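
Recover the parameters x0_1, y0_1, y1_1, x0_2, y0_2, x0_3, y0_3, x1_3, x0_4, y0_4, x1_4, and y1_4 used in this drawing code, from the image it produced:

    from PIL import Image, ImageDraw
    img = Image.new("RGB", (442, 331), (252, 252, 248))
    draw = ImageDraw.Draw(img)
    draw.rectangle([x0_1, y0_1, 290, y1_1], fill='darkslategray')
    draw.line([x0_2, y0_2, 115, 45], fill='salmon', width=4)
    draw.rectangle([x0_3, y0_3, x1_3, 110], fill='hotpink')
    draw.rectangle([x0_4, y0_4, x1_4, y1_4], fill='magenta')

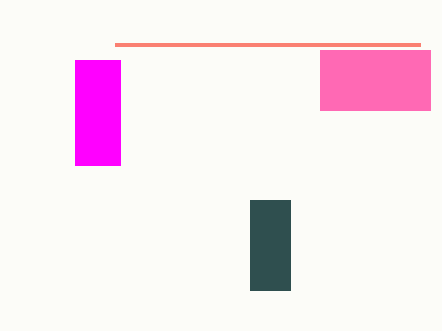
x0_1 = 250
y0_1 = 200
y1_1 = 290
x0_2 = 420
y0_2 = 45
x0_3 = 320
y0_3 = 50
x1_3 = 430
x0_4 = 75
y0_4 = 60
x1_4 = 120
y1_4 = 165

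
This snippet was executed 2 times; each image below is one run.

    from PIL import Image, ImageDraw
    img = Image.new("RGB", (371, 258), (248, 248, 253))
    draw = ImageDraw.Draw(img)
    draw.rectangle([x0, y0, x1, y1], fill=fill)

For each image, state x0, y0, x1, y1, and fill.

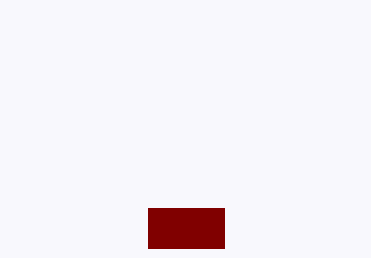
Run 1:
x0 = 148
y0 = 208
x1 = 224
y1 = 248
fill = 'maroon'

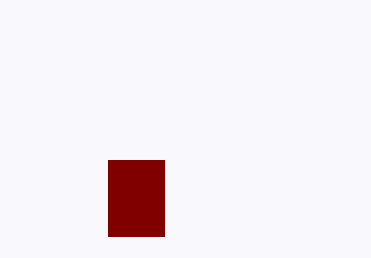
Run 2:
x0 = 108, y0 = 160, x1 = 164, y1 = 236, fill = 'maroon'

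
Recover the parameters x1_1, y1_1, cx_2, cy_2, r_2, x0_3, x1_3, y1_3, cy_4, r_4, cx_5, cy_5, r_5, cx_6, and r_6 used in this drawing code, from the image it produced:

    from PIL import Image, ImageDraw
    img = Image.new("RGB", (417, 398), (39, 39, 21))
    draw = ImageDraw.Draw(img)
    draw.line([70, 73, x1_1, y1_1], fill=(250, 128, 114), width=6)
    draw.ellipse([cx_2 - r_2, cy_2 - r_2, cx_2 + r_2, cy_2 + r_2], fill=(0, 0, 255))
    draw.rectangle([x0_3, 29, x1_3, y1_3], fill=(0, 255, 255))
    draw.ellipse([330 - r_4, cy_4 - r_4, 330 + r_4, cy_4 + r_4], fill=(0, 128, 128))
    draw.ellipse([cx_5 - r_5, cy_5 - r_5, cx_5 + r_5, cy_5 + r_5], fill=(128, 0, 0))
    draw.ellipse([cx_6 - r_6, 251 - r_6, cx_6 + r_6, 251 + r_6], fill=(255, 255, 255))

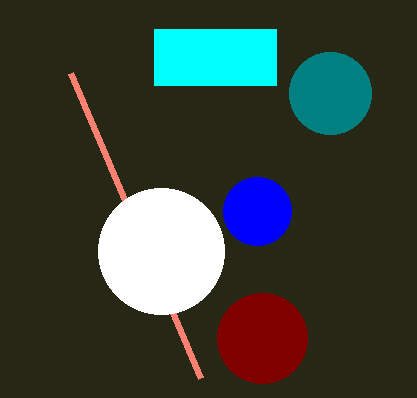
x1_1 = 200
y1_1 = 378
cx_2 = 257
cy_2 = 211
r_2 = 34
x0_3 = 154
x1_3 = 276
y1_3 = 85
cy_4 = 93
r_4 = 41
cx_5 = 262
cy_5 = 338
r_5 = 45
cx_6 = 161
r_6 = 63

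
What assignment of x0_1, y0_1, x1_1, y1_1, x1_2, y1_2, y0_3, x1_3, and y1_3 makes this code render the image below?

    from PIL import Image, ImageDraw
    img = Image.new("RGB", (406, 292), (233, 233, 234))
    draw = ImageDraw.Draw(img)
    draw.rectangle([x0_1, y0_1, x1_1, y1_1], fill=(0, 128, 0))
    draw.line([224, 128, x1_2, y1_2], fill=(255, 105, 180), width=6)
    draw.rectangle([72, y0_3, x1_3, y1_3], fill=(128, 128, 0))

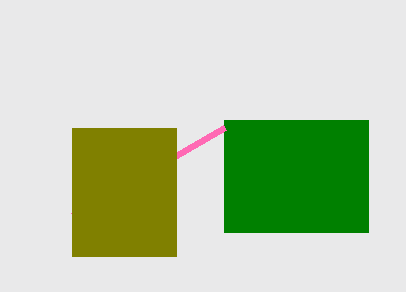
x0_1 = 224, y0_1 = 120, x1_1 = 368, y1_1 = 232, x1_2 = 72, y1_2 = 216, y0_3 = 128, x1_3 = 176, y1_3 = 256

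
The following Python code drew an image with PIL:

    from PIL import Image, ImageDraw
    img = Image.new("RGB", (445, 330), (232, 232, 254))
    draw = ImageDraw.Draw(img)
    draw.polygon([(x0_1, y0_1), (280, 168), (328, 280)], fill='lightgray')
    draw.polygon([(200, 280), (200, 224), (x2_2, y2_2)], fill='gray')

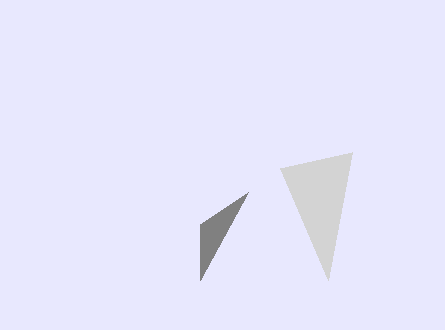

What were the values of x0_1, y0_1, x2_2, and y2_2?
x0_1 = 352, y0_1 = 152, x2_2 = 248, y2_2 = 192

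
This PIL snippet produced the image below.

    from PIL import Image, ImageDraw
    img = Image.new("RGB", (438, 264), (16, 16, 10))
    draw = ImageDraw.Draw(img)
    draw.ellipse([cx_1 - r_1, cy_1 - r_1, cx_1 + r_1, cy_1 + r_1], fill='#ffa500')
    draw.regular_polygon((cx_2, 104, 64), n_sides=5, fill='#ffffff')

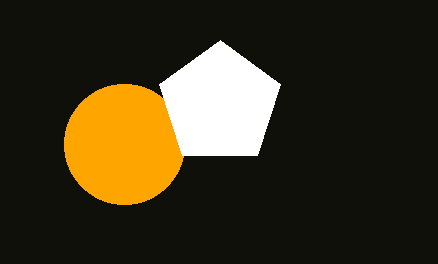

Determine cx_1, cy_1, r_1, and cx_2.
cx_1 = 124; cy_1 = 144; r_1 = 60; cx_2 = 220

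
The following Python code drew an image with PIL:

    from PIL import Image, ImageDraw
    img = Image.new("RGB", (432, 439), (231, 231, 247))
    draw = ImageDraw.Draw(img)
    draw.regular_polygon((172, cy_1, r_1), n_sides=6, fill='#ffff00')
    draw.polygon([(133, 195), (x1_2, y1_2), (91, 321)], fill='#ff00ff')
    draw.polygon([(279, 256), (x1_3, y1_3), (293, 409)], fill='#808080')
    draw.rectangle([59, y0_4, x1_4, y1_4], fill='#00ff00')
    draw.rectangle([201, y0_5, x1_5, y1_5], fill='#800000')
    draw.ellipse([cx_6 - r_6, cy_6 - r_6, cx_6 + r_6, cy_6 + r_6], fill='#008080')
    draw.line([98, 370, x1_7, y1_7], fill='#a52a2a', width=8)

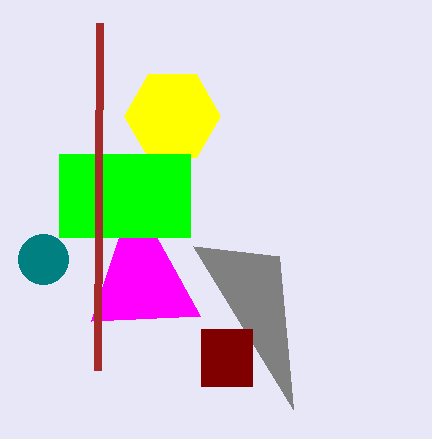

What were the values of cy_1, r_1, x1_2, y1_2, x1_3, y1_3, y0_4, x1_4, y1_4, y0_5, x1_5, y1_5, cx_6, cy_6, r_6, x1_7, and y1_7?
cy_1 = 116, r_1 = 48, x1_2 = 200, y1_2 = 316, x1_3 = 193, y1_3 = 246, y0_4 = 154, x1_4 = 190, y1_4 = 237, y0_5 = 329, x1_5 = 252, y1_5 = 386, cx_6 = 43, cy_6 = 259, r_6 = 25, x1_7 = 100, y1_7 = 23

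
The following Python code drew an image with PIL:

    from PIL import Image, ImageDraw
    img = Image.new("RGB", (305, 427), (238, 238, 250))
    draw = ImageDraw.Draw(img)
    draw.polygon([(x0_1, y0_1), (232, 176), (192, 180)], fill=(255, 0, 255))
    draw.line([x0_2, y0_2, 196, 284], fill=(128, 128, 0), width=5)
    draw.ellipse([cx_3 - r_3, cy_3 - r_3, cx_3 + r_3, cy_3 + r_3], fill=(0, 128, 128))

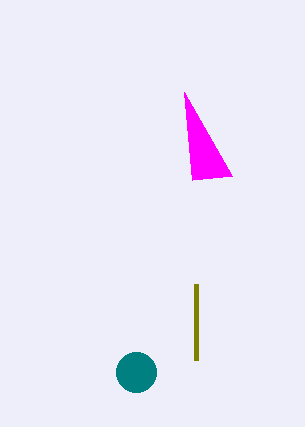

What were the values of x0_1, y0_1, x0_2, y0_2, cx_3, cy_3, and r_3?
x0_1 = 184, y0_1 = 92, x0_2 = 196, y0_2 = 360, cx_3 = 136, cy_3 = 372, r_3 = 20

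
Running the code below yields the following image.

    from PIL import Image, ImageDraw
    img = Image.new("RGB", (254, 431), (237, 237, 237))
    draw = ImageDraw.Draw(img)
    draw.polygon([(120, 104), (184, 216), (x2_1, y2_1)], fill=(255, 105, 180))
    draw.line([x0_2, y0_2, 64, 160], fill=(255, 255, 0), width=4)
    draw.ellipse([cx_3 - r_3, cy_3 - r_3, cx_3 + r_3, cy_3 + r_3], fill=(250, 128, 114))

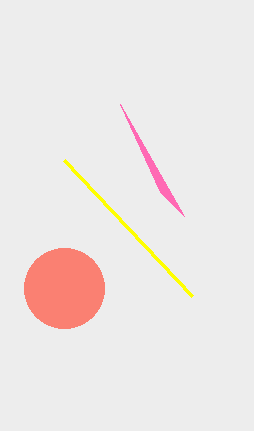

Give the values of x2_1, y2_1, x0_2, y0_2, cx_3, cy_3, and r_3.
x2_1 = 160; y2_1 = 192; x0_2 = 192; y0_2 = 296; cx_3 = 64; cy_3 = 288; r_3 = 40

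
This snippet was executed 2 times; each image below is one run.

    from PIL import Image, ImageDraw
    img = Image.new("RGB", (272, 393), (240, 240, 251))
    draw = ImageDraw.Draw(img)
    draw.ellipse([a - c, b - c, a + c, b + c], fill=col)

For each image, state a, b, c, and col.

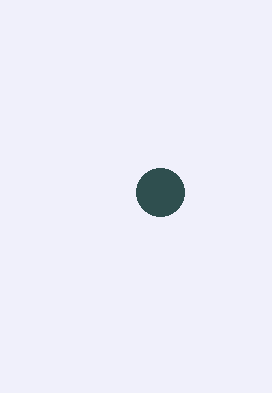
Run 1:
a = 160; b = 192; c = 24; col = 'darkslategray'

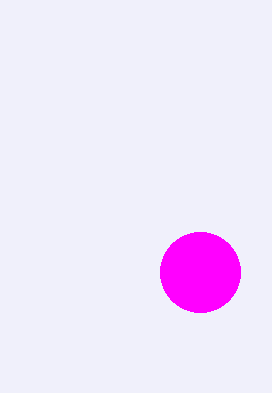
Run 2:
a = 200, b = 272, c = 40, col = 'magenta'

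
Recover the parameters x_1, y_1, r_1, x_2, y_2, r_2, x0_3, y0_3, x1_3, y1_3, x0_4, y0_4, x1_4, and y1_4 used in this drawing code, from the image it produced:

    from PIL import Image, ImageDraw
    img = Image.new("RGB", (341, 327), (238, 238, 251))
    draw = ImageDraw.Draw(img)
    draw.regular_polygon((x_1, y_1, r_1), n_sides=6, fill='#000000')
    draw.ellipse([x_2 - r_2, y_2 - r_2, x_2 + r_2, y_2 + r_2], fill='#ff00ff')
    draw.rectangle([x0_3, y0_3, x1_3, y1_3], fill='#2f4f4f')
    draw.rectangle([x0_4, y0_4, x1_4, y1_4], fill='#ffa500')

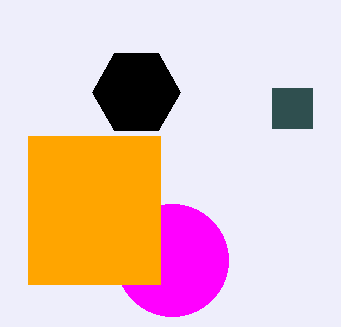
x_1 = 136, y_1 = 92, r_1 = 44, x_2 = 172, y_2 = 260, r_2 = 56, x0_3 = 272, y0_3 = 88, x1_3 = 312, y1_3 = 128, x0_4 = 28, y0_4 = 136, x1_4 = 160, y1_4 = 284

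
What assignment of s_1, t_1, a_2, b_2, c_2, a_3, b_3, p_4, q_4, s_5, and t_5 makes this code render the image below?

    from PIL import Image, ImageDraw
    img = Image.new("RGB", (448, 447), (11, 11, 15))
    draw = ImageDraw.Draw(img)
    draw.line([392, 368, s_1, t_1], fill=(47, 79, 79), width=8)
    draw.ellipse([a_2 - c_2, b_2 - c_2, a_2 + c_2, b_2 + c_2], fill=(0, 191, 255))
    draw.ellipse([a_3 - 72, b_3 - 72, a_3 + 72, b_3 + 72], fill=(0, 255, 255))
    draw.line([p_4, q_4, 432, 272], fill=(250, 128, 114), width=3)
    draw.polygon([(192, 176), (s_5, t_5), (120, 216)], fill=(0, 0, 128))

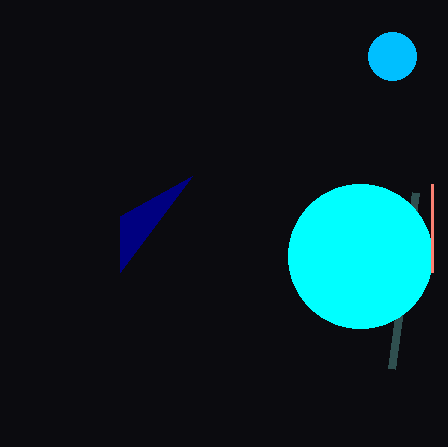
s_1 = 416
t_1 = 192
a_2 = 392
b_2 = 56
c_2 = 24
a_3 = 360
b_3 = 256
p_4 = 432
q_4 = 184
s_5 = 120
t_5 = 272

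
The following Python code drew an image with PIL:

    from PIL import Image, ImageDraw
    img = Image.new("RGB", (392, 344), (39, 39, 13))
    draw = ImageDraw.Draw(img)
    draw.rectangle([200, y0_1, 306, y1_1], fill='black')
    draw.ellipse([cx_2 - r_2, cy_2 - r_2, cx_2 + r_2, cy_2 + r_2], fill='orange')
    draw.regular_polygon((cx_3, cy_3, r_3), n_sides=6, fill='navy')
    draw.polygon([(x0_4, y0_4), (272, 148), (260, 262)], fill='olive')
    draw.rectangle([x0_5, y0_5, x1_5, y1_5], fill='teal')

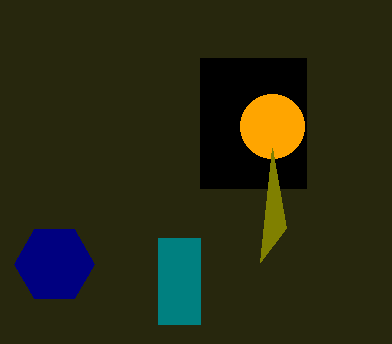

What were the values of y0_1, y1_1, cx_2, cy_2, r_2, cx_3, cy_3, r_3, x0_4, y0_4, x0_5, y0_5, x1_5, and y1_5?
y0_1 = 58, y1_1 = 188, cx_2 = 272, cy_2 = 126, r_2 = 32, cx_3 = 54, cy_3 = 264, r_3 = 40, x0_4 = 286, y0_4 = 228, x0_5 = 158, y0_5 = 238, x1_5 = 200, y1_5 = 324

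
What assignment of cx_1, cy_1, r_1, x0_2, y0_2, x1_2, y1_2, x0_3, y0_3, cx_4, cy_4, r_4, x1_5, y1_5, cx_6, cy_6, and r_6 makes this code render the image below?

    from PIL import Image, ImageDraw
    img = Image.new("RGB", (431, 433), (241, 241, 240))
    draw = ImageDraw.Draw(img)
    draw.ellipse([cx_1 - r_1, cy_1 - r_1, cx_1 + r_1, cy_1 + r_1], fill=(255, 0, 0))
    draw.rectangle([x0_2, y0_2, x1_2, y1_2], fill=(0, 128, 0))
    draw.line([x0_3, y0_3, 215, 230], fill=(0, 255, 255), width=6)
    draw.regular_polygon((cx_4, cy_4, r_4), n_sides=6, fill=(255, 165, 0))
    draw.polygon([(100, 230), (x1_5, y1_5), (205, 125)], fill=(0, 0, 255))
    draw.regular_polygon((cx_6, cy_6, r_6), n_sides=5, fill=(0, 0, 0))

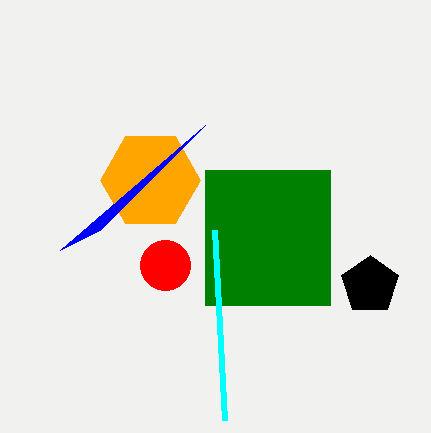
cx_1 = 165; cy_1 = 265; r_1 = 25; x0_2 = 205; y0_2 = 170; x1_2 = 330; y1_2 = 305; x0_3 = 225; y0_3 = 420; cx_4 = 150; cy_4 = 180; r_4 = 50; x1_5 = 60; y1_5 = 250; cx_6 = 370; cy_6 = 285; r_6 = 30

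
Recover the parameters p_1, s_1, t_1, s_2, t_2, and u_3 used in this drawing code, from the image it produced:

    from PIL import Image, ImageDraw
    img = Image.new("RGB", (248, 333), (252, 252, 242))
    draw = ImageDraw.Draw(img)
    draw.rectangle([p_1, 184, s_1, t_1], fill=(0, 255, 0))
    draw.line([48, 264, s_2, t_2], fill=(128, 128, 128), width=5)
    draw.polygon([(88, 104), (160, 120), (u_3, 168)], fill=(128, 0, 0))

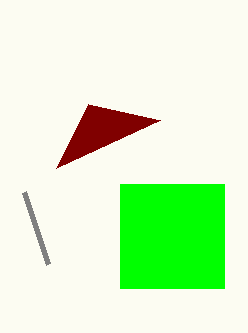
p_1 = 120
s_1 = 224
t_1 = 288
s_2 = 24
t_2 = 192
u_3 = 56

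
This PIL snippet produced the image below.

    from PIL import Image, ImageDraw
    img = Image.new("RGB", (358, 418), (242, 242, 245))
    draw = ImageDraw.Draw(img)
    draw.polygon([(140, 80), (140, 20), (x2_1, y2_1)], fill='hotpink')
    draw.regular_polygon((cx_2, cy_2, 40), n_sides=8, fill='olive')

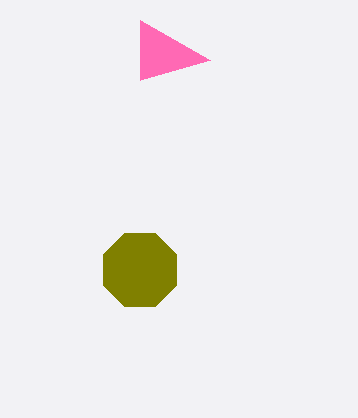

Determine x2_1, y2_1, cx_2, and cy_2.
x2_1 = 210; y2_1 = 60; cx_2 = 140; cy_2 = 270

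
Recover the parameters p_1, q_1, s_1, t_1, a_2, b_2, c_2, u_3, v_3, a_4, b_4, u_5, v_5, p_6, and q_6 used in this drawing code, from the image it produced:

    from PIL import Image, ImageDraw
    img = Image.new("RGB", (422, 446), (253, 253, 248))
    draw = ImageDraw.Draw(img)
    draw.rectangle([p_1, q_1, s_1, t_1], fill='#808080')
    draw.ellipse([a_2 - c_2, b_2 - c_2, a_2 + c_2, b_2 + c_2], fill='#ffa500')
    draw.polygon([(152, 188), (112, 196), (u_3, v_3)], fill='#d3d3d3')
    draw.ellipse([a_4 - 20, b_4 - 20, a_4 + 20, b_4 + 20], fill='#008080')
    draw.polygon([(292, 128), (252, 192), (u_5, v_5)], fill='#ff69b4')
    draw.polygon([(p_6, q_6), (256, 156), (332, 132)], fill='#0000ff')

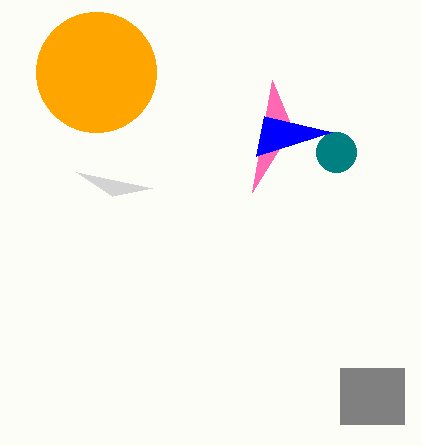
p_1 = 340, q_1 = 368, s_1 = 404, t_1 = 424, a_2 = 96, b_2 = 72, c_2 = 60, u_3 = 76, v_3 = 172, a_4 = 336, b_4 = 152, u_5 = 272, v_5 = 80, p_6 = 264, q_6 = 116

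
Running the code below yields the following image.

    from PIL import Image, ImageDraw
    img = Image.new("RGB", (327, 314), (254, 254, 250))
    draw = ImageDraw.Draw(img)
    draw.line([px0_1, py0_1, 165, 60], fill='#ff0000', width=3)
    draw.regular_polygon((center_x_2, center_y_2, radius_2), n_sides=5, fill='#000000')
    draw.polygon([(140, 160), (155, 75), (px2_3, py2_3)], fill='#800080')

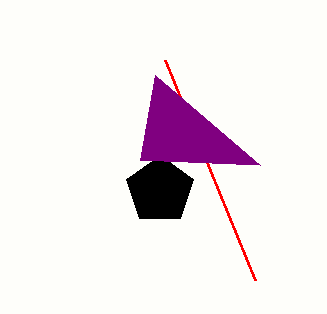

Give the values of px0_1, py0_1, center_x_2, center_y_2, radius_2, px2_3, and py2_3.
px0_1 = 255; py0_1 = 280; center_x_2 = 160; center_y_2 = 190; radius_2 = 35; px2_3 = 260; py2_3 = 165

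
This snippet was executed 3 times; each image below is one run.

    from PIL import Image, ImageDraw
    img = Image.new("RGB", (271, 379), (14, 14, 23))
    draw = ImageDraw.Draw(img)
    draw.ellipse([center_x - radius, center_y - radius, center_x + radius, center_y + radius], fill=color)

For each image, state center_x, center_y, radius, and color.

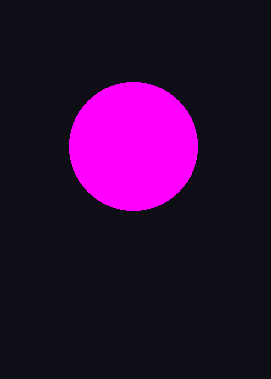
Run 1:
center_x = 133
center_y = 146
radius = 64
color = 'magenta'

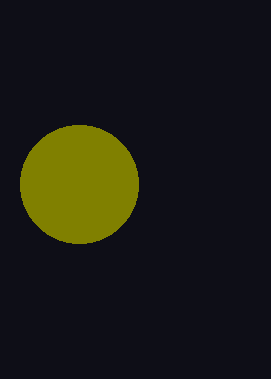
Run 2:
center_x = 79, center_y = 184, radius = 59, color = 'olive'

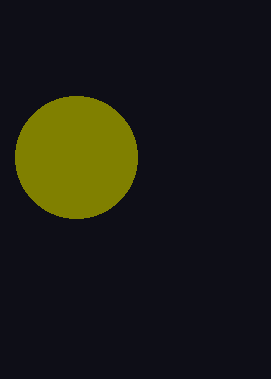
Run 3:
center_x = 76, center_y = 157, radius = 61, color = 'olive'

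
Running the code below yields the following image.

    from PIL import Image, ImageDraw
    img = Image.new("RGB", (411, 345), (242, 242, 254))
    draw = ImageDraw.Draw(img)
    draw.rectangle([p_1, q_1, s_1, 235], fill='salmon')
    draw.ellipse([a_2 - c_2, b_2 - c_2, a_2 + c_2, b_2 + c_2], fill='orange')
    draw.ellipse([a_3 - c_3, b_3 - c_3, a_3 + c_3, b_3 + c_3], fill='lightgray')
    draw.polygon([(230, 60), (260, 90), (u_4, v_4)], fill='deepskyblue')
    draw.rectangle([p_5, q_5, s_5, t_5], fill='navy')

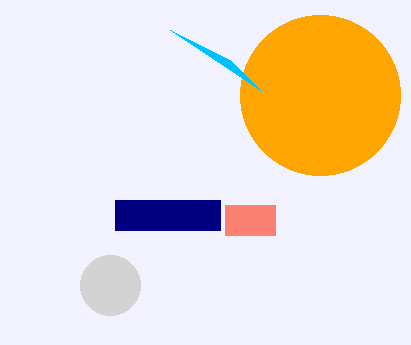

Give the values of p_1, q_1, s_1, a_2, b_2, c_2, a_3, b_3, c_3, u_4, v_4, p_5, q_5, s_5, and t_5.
p_1 = 225; q_1 = 205; s_1 = 275; a_2 = 320; b_2 = 95; c_2 = 80; a_3 = 110; b_3 = 285; c_3 = 30; u_4 = 170; v_4 = 30; p_5 = 115; q_5 = 200; s_5 = 220; t_5 = 230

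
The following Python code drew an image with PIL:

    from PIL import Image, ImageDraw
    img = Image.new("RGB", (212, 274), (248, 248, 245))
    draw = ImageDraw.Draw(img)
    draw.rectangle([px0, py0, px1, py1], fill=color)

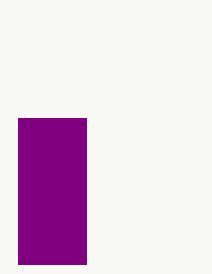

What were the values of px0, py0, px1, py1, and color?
px0 = 18; py0 = 118; px1 = 86; py1 = 264; color = 'purple'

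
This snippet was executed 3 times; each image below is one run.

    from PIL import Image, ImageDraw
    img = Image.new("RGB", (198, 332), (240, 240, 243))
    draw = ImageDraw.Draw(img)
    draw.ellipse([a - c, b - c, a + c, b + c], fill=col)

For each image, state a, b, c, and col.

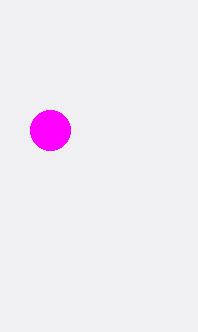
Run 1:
a = 50; b = 130; c = 20; col = 'magenta'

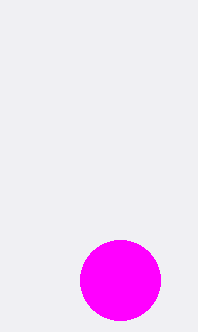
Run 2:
a = 120
b = 280
c = 40
col = 'magenta'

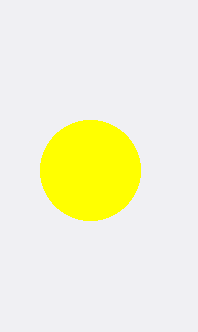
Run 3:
a = 90, b = 170, c = 50, col = 'yellow'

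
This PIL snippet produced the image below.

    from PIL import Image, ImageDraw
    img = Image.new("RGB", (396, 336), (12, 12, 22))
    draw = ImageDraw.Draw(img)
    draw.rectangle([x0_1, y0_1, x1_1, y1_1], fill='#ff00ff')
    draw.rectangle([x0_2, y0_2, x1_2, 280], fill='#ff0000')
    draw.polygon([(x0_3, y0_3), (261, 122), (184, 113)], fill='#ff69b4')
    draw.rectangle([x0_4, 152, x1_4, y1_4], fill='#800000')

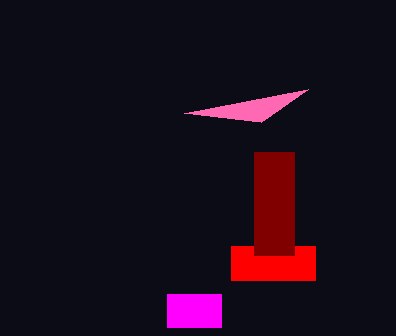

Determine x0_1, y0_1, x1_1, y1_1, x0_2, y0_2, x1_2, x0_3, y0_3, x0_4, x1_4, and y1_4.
x0_1 = 167
y0_1 = 294
x1_1 = 221
y1_1 = 327
x0_2 = 231
y0_2 = 246
x1_2 = 315
x0_3 = 308
y0_3 = 89
x0_4 = 254
x1_4 = 294
y1_4 = 255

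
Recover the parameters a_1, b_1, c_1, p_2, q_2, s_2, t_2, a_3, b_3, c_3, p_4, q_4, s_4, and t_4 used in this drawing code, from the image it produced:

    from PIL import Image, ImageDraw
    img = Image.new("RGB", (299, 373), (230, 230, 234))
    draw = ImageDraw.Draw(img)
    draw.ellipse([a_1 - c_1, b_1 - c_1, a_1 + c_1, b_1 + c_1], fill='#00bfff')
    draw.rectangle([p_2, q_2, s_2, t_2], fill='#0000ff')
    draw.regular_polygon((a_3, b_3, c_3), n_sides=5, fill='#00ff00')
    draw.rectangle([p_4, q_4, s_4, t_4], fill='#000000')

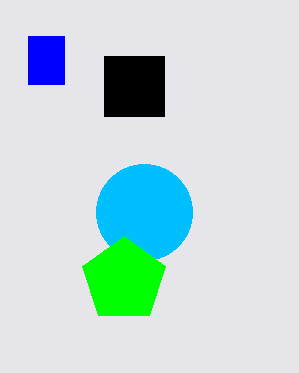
a_1 = 144, b_1 = 212, c_1 = 48, p_2 = 28, q_2 = 36, s_2 = 64, t_2 = 84, a_3 = 124, b_3 = 280, c_3 = 44, p_4 = 104, q_4 = 56, s_4 = 164, t_4 = 116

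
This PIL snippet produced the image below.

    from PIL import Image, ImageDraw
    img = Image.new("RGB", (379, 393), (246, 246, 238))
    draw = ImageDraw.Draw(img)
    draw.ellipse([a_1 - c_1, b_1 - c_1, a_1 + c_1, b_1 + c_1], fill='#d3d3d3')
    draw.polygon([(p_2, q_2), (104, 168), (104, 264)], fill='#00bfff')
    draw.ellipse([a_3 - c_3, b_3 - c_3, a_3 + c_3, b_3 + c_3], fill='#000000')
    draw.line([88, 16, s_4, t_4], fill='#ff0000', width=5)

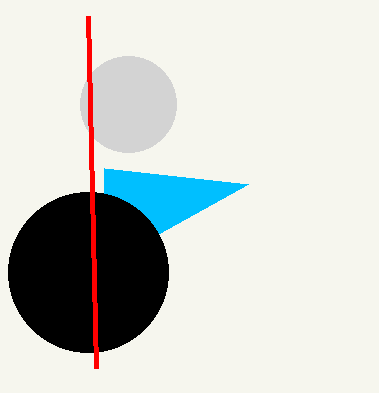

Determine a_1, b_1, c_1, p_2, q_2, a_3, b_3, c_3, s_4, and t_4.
a_1 = 128
b_1 = 104
c_1 = 48
p_2 = 248
q_2 = 184
a_3 = 88
b_3 = 272
c_3 = 80
s_4 = 96
t_4 = 368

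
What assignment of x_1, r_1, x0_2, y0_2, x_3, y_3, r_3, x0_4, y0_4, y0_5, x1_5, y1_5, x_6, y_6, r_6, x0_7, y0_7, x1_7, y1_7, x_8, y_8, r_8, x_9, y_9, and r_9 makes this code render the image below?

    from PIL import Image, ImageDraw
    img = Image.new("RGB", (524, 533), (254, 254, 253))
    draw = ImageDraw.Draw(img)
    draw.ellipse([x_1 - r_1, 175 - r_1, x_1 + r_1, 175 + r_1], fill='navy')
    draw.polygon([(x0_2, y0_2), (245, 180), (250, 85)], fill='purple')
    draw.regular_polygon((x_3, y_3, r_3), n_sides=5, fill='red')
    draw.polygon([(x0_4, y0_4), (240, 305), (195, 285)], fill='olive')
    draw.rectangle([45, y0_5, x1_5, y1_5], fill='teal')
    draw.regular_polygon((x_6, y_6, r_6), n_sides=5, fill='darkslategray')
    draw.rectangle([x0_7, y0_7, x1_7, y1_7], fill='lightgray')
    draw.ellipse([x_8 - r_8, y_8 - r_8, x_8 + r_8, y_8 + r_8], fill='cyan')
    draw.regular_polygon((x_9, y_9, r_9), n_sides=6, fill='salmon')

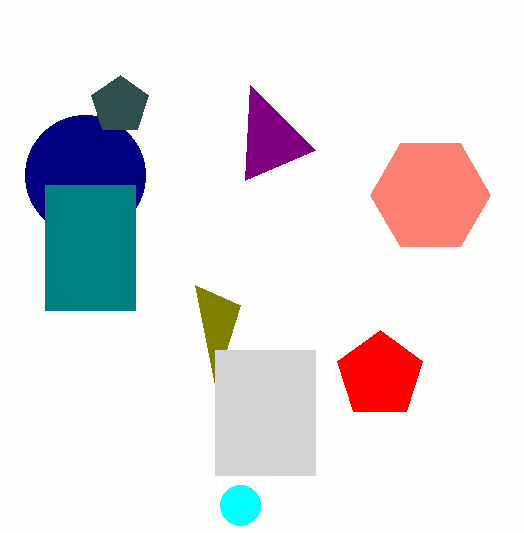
x_1 = 85; r_1 = 60; x0_2 = 315; y0_2 = 150; x_3 = 380; y_3 = 375; r_3 = 45; x0_4 = 215; y0_4 = 385; y0_5 = 185; x1_5 = 135; y1_5 = 310; x_6 = 120; y_6 = 105; r_6 = 30; x0_7 = 215; y0_7 = 350; x1_7 = 315; y1_7 = 475; x_8 = 240; y_8 = 505; r_8 = 20; x_9 = 430; y_9 = 195; r_9 = 60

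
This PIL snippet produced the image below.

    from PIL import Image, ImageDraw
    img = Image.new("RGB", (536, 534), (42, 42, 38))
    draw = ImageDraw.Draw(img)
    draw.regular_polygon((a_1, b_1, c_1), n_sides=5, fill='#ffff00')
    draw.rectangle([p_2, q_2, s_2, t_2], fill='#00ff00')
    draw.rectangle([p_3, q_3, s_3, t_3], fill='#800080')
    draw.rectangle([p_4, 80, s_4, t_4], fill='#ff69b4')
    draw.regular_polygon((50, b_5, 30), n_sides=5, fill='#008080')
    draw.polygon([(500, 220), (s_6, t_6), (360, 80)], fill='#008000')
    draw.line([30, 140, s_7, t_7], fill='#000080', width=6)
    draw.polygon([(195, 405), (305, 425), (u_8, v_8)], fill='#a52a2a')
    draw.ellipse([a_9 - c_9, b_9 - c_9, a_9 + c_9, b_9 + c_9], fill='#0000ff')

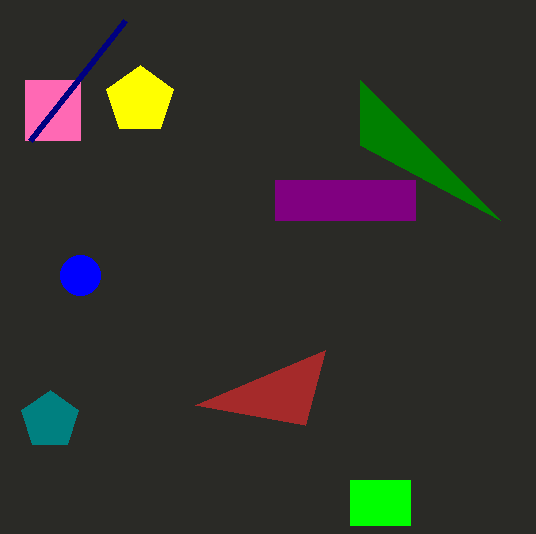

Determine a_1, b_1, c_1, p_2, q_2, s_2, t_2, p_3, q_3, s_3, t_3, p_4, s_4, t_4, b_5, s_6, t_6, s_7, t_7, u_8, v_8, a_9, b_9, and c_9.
a_1 = 140, b_1 = 100, c_1 = 35, p_2 = 350, q_2 = 480, s_2 = 410, t_2 = 525, p_3 = 275, q_3 = 180, s_3 = 415, t_3 = 220, p_4 = 25, s_4 = 80, t_4 = 140, b_5 = 420, s_6 = 360, t_6 = 145, s_7 = 125, t_7 = 20, u_8 = 325, v_8 = 350, a_9 = 80, b_9 = 275, c_9 = 20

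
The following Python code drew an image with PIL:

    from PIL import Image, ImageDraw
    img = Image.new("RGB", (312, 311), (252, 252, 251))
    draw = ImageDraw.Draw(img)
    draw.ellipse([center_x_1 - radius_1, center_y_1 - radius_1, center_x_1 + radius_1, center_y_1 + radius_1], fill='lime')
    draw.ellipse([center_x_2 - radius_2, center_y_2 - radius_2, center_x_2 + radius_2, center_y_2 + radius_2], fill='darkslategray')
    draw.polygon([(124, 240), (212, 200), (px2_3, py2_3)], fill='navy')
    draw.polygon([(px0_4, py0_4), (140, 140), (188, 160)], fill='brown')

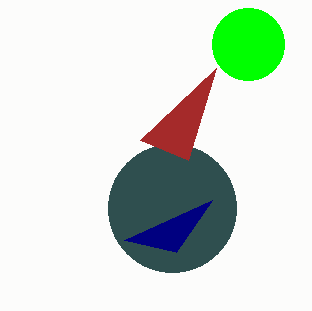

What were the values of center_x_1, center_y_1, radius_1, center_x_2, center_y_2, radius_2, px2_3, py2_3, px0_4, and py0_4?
center_x_1 = 248
center_y_1 = 44
radius_1 = 36
center_x_2 = 172
center_y_2 = 208
radius_2 = 64
px2_3 = 176
py2_3 = 252
px0_4 = 216
py0_4 = 68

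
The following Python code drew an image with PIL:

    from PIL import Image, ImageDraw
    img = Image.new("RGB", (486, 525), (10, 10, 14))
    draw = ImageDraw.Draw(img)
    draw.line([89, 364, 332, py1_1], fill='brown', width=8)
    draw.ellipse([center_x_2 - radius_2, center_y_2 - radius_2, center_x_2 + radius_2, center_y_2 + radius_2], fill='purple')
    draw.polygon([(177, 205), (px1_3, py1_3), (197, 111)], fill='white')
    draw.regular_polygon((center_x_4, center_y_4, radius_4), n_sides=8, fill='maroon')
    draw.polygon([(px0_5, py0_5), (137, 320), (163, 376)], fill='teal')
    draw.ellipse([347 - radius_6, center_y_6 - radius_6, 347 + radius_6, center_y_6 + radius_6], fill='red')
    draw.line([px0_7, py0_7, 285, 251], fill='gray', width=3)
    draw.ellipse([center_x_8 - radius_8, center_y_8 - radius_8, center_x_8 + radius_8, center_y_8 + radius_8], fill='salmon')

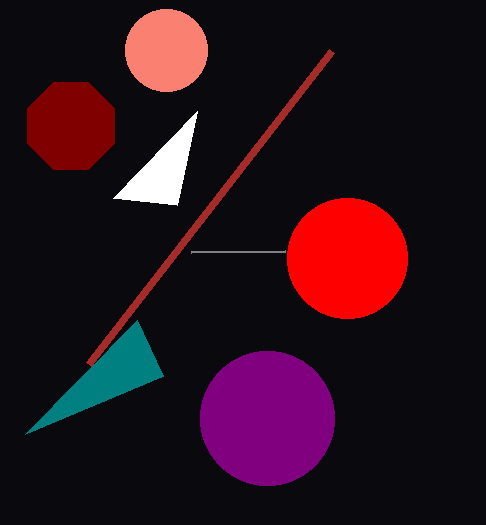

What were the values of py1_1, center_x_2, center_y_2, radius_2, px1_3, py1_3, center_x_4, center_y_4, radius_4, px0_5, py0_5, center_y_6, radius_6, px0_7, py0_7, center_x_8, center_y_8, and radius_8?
py1_1 = 51; center_x_2 = 267; center_y_2 = 418; radius_2 = 67; px1_3 = 113; py1_3 = 198; center_x_4 = 71; center_y_4 = 126; radius_4 = 47; px0_5 = 25; py0_5 = 434; center_y_6 = 258; radius_6 = 60; px0_7 = 191; py0_7 = 252; center_x_8 = 166; center_y_8 = 50; radius_8 = 41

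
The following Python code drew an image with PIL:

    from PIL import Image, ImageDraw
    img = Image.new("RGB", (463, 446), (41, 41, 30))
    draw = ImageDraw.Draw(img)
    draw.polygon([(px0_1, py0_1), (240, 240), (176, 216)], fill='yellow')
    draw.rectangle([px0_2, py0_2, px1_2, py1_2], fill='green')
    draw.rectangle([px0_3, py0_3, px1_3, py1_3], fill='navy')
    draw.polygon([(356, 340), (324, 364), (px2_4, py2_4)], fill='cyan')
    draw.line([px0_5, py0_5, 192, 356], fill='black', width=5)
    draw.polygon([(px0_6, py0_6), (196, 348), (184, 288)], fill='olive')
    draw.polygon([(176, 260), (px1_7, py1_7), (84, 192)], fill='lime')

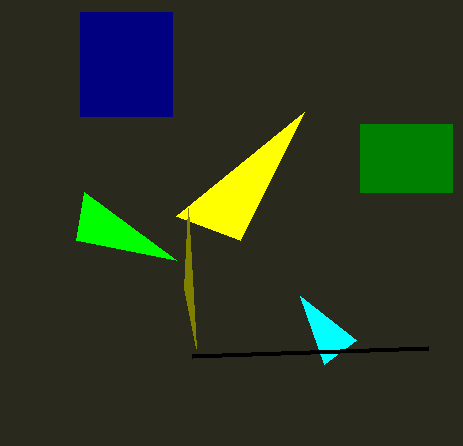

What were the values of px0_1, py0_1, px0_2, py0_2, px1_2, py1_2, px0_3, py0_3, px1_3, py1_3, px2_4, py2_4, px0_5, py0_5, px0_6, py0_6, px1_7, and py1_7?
px0_1 = 304; py0_1 = 112; px0_2 = 360; py0_2 = 124; px1_2 = 452; py1_2 = 192; px0_3 = 80; py0_3 = 12; px1_3 = 172; py1_3 = 116; px2_4 = 300; py2_4 = 296; px0_5 = 428; py0_5 = 348; px0_6 = 188; py0_6 = 208; px1_7 = 76; py1_7 = 240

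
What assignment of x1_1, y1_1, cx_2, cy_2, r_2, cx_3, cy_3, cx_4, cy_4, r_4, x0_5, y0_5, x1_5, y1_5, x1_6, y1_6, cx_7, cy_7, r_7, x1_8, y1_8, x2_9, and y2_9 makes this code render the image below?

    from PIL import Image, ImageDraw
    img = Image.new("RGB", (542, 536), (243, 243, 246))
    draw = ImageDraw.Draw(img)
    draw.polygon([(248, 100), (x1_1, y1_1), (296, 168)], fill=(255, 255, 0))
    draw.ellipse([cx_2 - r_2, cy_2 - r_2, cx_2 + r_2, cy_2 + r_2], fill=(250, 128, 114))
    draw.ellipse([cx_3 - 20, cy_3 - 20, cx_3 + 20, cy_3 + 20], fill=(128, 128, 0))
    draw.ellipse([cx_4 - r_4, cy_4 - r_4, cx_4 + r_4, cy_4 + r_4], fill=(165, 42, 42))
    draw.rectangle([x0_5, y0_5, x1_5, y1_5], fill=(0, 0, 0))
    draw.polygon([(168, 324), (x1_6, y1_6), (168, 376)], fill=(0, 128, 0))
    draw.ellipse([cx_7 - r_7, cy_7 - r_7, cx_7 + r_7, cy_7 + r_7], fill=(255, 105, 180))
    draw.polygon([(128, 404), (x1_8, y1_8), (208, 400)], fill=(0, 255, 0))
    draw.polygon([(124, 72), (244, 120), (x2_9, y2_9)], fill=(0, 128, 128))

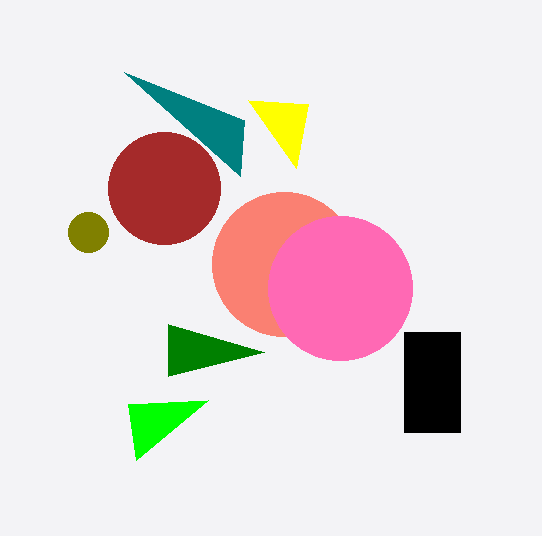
x1_1 = 308; y1_1 = 104; cx_2 = 284; cy_2 = 264; r_2 = 72; cx_3 = 88; cy_3 = 232; cx_4 = 164; cy_4 = 188; r_4 = 56; x0_5 = 404; y0_5 = 332; x1_5 = 460; y1_5 = 432; x1_6 = 264; y1_6 = 352; cx_7 = 340; cy_7 = 288; r_7 = 72; x1_8 = 136; y1_8 = 460; x2_9 = 240; y2_9 = 176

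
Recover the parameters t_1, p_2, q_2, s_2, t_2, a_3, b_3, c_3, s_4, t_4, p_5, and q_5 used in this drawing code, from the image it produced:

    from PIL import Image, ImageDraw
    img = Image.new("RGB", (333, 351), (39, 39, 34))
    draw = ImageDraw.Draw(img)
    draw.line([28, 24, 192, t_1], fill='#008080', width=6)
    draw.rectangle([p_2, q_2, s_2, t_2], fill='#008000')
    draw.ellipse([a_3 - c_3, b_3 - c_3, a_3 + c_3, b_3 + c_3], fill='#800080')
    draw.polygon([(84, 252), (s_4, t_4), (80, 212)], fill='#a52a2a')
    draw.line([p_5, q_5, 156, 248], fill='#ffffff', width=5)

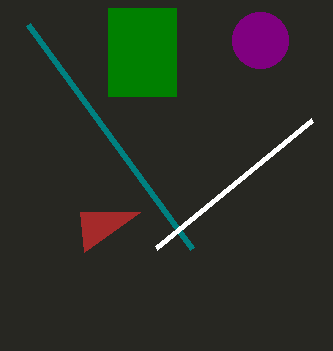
t_1 = 248, p_2 = 108, q_2 = 8, s_2 = 176, t_2 = 96, a_3 = 260, b_3 = 40, c_3 = 28, s_4 = 140, t_4 = 212, p_5 = 312, q_5 = 120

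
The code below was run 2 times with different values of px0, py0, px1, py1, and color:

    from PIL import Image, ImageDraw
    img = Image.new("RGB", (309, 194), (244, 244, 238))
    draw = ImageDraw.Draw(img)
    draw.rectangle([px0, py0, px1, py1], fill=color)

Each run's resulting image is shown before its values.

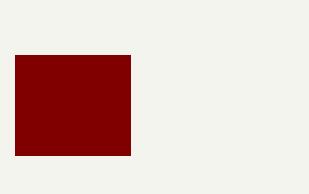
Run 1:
px0 = 15; py0 = 55; px1 = 130; py1 = 155; color = 'maroon'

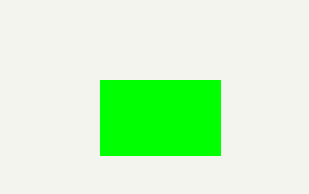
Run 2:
px0 = 100
py0 = 80
px1 = 220
py1 = 155
color = 'lime'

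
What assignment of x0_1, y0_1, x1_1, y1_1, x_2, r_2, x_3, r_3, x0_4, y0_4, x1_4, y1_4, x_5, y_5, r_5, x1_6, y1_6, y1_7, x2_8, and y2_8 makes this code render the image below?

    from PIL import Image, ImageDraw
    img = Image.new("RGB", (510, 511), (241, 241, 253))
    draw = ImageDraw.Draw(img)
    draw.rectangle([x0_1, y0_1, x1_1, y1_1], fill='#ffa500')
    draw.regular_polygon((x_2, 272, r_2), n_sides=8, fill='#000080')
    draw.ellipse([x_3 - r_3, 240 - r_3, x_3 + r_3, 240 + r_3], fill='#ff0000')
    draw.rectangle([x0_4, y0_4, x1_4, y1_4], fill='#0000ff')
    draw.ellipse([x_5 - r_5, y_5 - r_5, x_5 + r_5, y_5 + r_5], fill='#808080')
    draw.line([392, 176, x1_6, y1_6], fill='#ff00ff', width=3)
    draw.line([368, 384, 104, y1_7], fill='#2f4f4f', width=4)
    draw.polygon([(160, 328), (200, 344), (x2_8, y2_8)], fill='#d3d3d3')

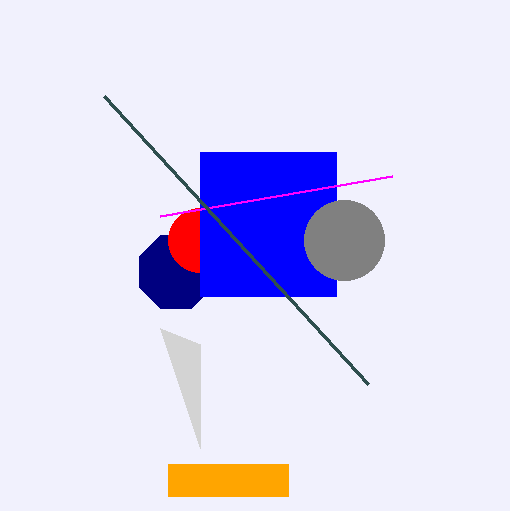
x0_1 = 168, y0_1 = 464, x1_1 = 288, y1_1 = 496, x_2 = 176, r_2 = 40, x_3 = 200, r_3 = 32, x0_4 = 200, y0_4 = 152, x1_4 = 336, y1_4 = 296, x_5 = 344, y_5 = 240, r_5 = 40, x1_6 = 160, y1_6 = 216, y1_7 = 96, x2_8 = 200, y2_8 = 448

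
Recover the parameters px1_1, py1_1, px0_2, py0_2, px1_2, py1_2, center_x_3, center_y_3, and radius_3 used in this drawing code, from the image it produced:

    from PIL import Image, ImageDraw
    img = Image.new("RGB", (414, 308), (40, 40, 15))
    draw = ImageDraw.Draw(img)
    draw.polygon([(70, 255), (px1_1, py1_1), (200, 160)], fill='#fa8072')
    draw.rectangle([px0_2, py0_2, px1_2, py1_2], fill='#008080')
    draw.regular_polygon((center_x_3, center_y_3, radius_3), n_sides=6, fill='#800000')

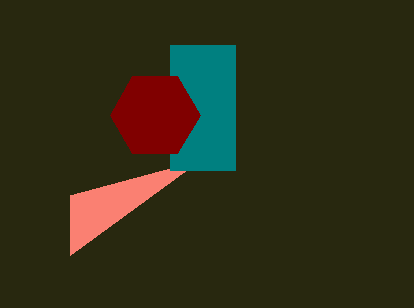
px1_1 = 70, py1_1 = 195, px0_2 = 170, py0_2 = 45, px1_2 = 235, py1_2 = 170, center_x_3 = 155, center_y_3 = 115, radius_3 = 45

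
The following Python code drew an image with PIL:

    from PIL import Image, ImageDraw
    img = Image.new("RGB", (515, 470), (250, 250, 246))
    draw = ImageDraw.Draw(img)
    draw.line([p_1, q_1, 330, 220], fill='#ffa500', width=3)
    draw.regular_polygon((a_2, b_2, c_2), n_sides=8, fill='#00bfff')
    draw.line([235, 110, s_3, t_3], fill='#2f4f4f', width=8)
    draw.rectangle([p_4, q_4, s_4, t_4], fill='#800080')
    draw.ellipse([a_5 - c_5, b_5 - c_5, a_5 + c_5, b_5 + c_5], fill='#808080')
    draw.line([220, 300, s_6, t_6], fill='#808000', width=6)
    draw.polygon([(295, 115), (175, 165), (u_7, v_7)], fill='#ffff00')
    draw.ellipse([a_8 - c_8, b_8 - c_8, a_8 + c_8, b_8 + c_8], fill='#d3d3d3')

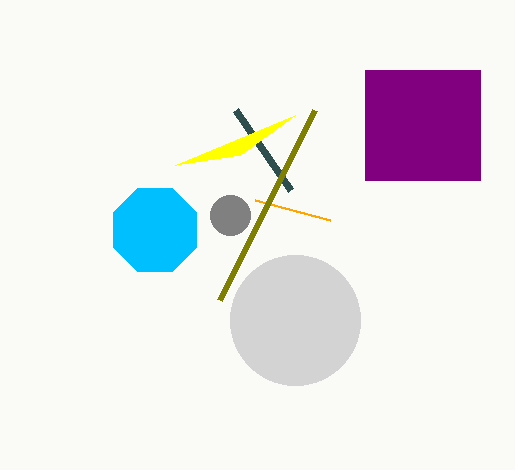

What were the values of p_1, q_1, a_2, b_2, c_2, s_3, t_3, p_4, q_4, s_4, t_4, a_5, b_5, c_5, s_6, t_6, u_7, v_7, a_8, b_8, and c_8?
p_1 = 255; q_1 = 200; a_2 = 155; b_2 = 230; c_2 = 45; s_3 = 290; t_3 = 190; p_4 = 365; q_4 = 70; s_4 = 480; t_4 = 180; a_5 = 230; b_5 = 215; c_5 = 20; s_6 = 315; t_6 = 110; u_7 = 240; v_7 = 155; a_8 = 295; b_8 = 320; c_8 = 65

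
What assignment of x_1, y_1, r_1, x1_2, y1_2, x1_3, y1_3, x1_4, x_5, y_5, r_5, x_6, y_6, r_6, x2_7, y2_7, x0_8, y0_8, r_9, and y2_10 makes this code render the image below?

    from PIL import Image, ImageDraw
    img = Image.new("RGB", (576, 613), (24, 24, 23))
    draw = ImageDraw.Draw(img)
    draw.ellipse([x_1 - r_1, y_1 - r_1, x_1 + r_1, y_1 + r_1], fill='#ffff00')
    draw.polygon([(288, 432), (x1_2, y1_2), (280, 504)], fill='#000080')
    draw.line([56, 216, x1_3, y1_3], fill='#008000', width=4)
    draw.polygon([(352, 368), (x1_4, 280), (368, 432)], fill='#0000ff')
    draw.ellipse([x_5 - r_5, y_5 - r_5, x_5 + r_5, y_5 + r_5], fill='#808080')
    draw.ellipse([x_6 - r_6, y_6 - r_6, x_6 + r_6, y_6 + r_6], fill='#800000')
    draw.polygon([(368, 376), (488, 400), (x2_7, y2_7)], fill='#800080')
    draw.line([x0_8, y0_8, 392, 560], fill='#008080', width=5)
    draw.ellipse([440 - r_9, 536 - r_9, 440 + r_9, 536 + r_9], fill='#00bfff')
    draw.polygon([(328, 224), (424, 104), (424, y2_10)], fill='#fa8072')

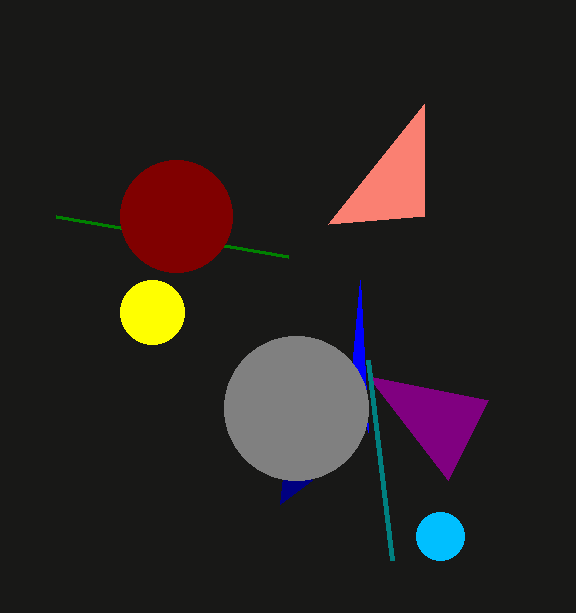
x_1 = 152
y_1 = 312
r_1 = 32
x1_2 = 312
y1_2 = 480
x1_3 = 288
y1_3 = 256
x1_4 = 360
x_5 = 296
y_5 = 408
r_5 = 72
x_6 = 176
y_6 = 216
r_6 = 56
x2_7 = 448
y2_7 = 480
x0_8 = 368
y0_8 = 360
r_9 = 24
y2_10 = 216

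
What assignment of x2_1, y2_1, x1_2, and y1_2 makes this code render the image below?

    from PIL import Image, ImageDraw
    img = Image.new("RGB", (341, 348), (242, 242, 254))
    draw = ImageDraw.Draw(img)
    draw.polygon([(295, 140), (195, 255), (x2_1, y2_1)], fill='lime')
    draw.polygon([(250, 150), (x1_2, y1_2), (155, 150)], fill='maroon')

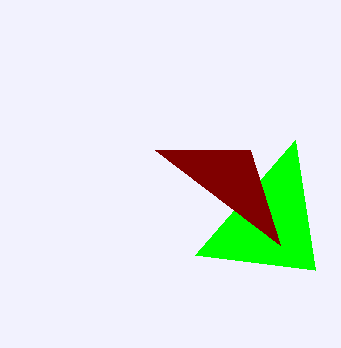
x2_1 = 315, y2_1 = 270, x1_2 = 280, y1_2 = 245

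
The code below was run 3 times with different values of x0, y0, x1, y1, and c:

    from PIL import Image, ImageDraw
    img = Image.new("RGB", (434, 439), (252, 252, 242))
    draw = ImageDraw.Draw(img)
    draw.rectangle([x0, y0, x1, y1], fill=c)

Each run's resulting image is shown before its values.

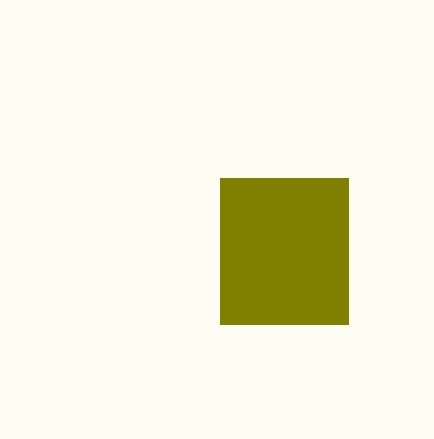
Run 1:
x0 = 220
y0 = 178
x1 = 348
y1 = 324
c = 'olive'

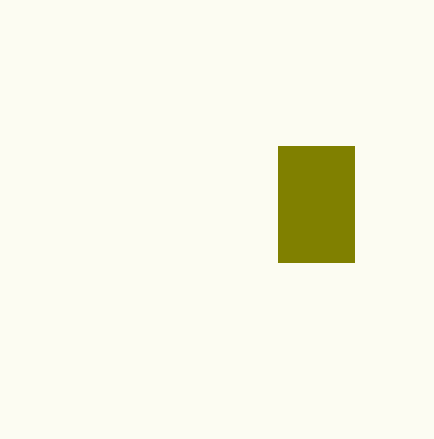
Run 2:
x0 = 278
y0 = 146
x1 = 354
y1 = 262
c = 'olive'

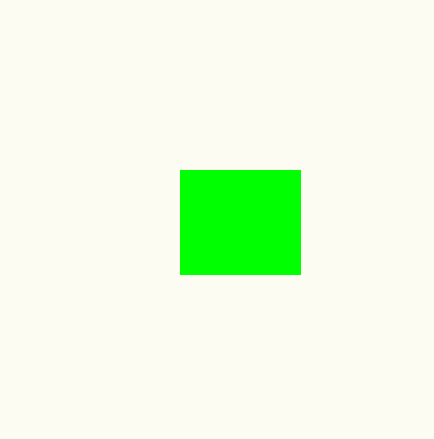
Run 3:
x0 = 180, y0 = 170, x1 = 300, y1 = 274, c = 'lime'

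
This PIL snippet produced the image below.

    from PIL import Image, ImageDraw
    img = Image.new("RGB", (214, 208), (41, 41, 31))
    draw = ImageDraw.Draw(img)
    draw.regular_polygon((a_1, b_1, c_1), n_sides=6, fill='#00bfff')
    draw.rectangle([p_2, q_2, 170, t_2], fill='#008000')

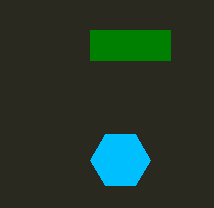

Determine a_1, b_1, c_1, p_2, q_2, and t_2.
a_1 = 120; b_1 = 160; c_1 = 30; p_2 = 90; q_2 = 30; t_2 = 60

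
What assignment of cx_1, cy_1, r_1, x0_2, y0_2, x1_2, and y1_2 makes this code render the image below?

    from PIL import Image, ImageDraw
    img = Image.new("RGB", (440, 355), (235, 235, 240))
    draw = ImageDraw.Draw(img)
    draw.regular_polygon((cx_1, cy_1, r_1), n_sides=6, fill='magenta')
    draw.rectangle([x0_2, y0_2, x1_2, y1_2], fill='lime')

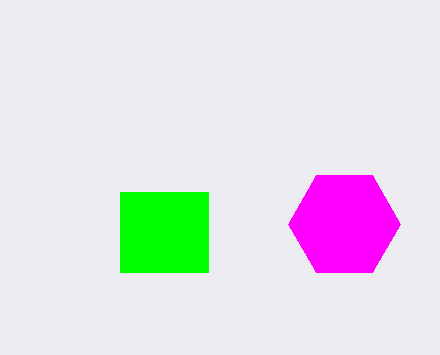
cx_1 = 344; cy_1 = 224; r_1 = 56; x0_2 = 120; y0_2 = 192; x1_2 = 208; y1_2 = 272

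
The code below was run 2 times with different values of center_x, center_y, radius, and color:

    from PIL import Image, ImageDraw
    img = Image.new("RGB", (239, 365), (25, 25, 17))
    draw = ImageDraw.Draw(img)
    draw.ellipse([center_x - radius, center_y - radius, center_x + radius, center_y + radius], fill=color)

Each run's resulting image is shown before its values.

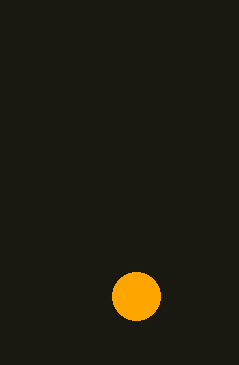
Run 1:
center_x = 136, center_y = 296, radius = 24, color = 'orange'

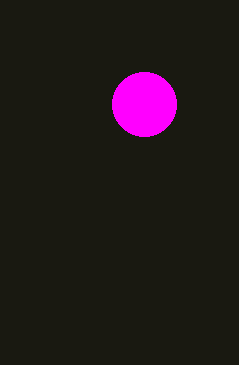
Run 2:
center_x = 144
center_y = 104
radius = 32
color = 'magenta'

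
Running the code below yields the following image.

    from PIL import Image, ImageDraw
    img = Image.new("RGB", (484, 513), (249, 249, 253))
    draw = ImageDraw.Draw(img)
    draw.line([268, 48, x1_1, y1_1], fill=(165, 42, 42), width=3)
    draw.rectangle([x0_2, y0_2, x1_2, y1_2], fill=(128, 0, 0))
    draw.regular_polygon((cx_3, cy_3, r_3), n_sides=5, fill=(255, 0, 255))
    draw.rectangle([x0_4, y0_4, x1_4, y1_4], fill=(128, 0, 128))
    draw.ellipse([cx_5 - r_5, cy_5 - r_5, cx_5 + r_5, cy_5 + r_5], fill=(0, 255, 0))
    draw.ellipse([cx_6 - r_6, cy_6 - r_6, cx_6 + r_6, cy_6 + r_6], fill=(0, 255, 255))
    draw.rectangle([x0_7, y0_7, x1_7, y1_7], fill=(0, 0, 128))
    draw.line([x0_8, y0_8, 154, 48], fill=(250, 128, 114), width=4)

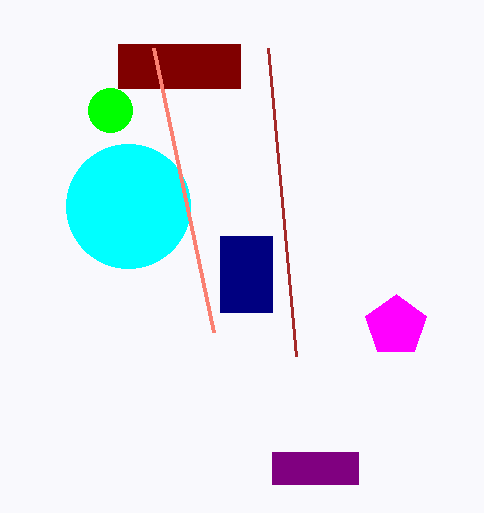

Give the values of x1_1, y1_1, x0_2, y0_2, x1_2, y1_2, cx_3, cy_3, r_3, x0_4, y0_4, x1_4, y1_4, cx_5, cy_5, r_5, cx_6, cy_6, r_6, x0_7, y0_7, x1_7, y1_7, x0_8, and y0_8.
x1_1 = 296; y1_1 = 356; x0_2 = 118; y0_2 = 44; x1_2 = 240; y1_2 = 88; cx_3 = 396; cy_3 = 326; r_3 = 32; x0_4 = 272; y0_4 = 452; x1_4 = 358; y1_4 = 484; cx_5 = 110; cy_5 = 110; r_5 = 22; cx_6 = 128; cy_6 = 206; r_6 = 62; x0_7 = 220; y0_7 = 236; x1_7 = 272; y1_7 = 312; x0_8 = 214; y0_8 = 332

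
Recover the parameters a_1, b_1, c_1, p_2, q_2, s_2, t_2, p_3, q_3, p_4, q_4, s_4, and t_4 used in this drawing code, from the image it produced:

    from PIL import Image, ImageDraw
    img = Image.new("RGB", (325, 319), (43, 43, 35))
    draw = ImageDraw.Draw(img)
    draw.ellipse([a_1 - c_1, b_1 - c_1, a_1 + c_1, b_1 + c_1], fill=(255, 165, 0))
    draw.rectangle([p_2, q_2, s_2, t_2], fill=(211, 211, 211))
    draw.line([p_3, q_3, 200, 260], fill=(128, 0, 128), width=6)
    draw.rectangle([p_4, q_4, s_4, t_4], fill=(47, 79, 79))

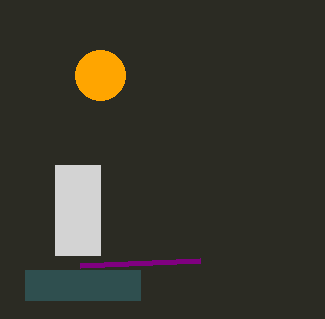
a_1 = 100; b_1 = 75; c_1 = 25; p_2 = 55; q_2 = 165; s_2 = 100; t_2 = 255; p_3 = 80; q_3 = 265; p_4 = 25; q_4 = 270; s_4 = 140; t_4 = 300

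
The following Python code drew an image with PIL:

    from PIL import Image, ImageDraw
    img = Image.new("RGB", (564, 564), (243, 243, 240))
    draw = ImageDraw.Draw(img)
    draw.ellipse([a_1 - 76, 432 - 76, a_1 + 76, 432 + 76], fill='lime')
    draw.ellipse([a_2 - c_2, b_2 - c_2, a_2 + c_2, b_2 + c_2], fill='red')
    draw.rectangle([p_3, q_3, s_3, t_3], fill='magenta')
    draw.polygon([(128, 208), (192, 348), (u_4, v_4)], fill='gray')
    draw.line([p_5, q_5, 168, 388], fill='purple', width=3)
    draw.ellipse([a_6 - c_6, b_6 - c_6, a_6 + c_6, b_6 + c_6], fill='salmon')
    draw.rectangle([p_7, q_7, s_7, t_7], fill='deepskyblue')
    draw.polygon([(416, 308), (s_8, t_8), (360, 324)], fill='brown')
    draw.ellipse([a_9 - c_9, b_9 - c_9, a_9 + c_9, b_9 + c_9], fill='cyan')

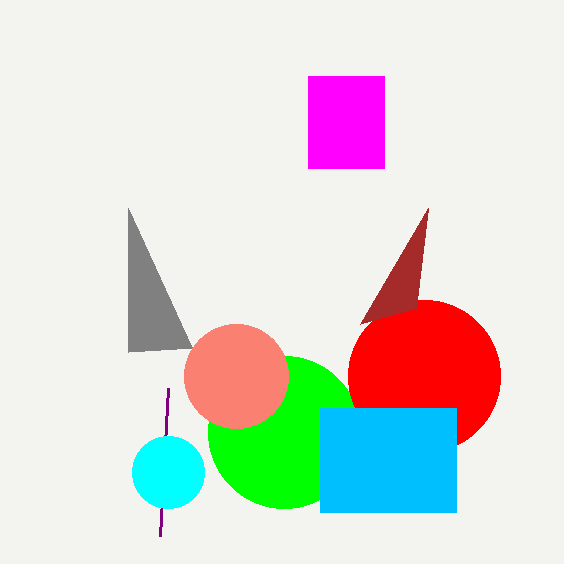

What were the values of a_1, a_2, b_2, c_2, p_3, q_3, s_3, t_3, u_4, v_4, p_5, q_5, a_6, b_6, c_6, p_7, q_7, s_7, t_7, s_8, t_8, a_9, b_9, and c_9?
a_1 = 284; a_2 = 424; b_2 = 376; c_2 = 76; p_3 = 308; q_3 = 76; s_3 = 384; t_3 = 168; u_4 = 128; v_4 = 352; p_5 = 160; q_5 = 536; a_6 = 236; b_6 = 376; c_6 = 52; p_7 = 320; q_7 = 408; s_7 = 456; t_7 = 512; s_8 = 428; t_8 = 208; a_9 = 168; b_9 = 472; c_9 = 36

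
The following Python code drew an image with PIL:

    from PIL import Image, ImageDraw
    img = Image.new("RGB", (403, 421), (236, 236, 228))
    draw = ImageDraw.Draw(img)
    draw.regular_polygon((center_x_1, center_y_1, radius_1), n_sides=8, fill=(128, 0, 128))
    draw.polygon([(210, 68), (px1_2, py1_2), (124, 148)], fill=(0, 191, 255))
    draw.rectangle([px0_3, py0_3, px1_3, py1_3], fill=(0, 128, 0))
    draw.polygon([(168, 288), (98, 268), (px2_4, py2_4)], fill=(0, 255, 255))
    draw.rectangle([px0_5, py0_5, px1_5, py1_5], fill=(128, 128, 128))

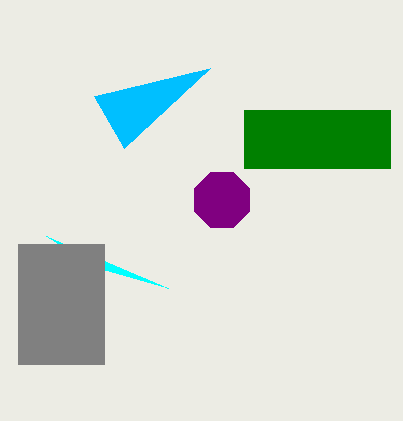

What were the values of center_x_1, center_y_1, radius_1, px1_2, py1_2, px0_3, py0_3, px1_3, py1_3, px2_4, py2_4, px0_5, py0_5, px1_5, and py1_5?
center_x_1 = 222
center_y_1 = 200
radius_1 = 30
px1_2 = 94
py1_2 = 96
px0_3 = 244
py0_3 = 110
px1_3 = 390
py1_3 = 168
px2_4 = 46
py2_4 = 236
px0_5 = 18
py0_5 = 244
px1_5 = 104
py1_5 = 364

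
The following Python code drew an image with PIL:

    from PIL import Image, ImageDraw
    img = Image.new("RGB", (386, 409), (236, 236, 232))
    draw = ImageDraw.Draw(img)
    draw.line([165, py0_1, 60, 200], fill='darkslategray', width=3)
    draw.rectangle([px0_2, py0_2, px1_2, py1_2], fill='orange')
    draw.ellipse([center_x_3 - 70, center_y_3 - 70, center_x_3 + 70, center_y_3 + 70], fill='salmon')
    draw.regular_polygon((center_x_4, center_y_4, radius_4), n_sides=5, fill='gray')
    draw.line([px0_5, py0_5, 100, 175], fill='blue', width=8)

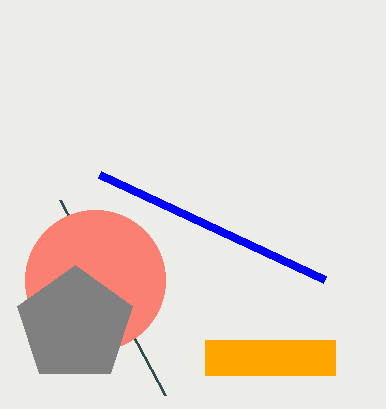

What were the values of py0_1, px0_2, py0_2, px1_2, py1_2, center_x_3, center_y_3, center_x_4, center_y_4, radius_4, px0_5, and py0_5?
py0_1 = 395; px0_2 = 205; py0_2 = 340; px1_2 = 335; py1_2 = 375; center_x_3 = 95; center_y_3 = 280; center_x_4 = 75; center_y_4 = 325; radius_4 = 60; px0_5 = 325; py0_5 = 280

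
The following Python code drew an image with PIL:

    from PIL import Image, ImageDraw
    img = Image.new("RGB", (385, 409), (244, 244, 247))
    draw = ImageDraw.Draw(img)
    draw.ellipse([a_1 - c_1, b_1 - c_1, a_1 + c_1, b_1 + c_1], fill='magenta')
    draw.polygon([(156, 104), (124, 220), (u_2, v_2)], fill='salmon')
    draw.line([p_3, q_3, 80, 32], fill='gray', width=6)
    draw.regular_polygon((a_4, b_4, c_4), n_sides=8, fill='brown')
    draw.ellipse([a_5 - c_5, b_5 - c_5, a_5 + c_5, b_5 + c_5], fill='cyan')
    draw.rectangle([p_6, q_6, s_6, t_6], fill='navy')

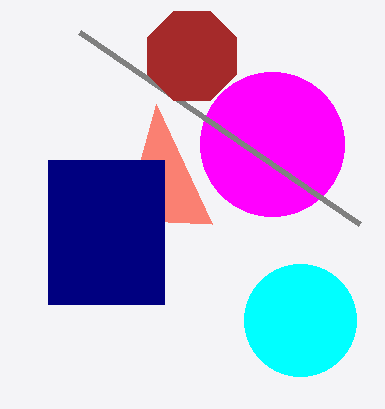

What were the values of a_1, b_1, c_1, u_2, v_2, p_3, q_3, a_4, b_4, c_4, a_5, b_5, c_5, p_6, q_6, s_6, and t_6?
a_1 = 272, b_1 = 144, c_1 = 72, u_2 = 212, v_2 = 224, p_3 = 360, q_3 = 224, a_4 = 192, b_4 = 56, c_4 = 48, a_5 = 300, b_5 = 320, c_5 = 56, p_6 = 48, q_6 = 160, s_6 = 164, t_6 = 304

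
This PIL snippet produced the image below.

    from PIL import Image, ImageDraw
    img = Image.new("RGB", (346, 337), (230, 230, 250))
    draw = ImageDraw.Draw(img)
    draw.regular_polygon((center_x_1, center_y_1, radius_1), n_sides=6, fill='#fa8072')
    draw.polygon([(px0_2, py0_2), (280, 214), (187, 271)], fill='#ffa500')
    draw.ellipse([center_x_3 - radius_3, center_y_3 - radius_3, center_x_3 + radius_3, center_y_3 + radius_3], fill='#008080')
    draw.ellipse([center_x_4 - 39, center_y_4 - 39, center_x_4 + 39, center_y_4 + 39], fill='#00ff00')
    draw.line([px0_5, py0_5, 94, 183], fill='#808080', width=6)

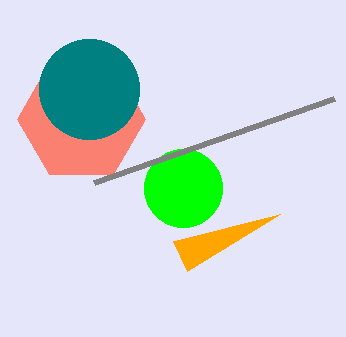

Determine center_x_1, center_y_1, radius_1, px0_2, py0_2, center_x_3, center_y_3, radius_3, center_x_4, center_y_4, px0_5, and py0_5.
center_x_1 = 81, center_y_1 = 119, radius_1 = 64, px0_2 = 173, py0_2 = 241, center_x_3 = 89, center_y_3 = 89, radius_3 = 50, center_x_4 = 183, center_y_4 = 188, px0_5 = 334, py0_5 = 99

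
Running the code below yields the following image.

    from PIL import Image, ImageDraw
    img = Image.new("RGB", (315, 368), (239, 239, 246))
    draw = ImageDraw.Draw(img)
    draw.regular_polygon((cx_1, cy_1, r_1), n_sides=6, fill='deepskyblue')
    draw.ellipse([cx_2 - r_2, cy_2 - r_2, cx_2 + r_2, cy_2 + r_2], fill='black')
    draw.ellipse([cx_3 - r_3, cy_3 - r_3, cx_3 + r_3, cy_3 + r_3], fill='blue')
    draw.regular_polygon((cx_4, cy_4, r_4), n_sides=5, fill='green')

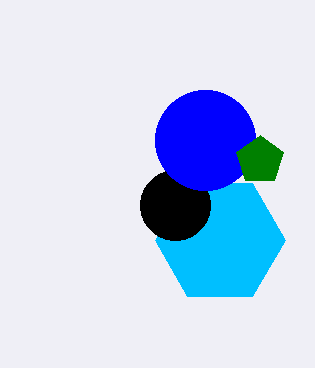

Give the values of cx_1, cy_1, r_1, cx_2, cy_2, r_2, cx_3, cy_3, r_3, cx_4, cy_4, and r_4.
cx_1 = 220; cy_1 = 240; r_1 = 65; cx_2 = 175; cy_2 = 205; r_2 = 35; cx_3 = 205; cy_3 = 140; r_3 = 50; cx_4 = 260; cy_4 = 160; r_4 = 25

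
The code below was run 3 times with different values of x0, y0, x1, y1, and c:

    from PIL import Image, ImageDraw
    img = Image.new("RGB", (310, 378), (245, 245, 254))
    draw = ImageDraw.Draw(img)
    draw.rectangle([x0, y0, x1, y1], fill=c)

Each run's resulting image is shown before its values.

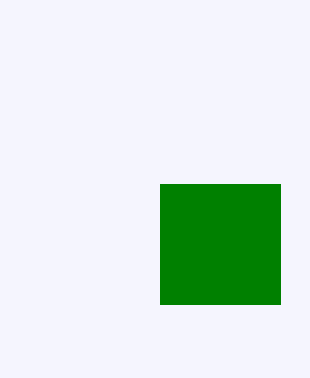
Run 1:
x0 = 160; y0 = 184; x1 = 280; y1 = 304; c = 'green'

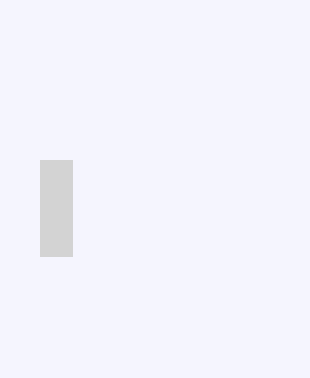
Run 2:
x0 = 40; y0 = 160; x1 = 72; y1 = 256; c = 'lightgray'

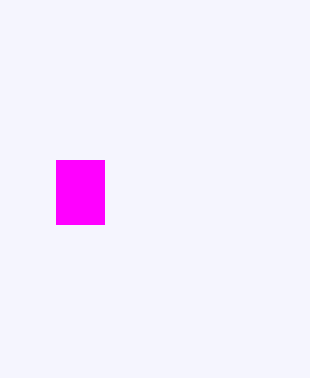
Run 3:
x0 = 56
y0 = 160
x1 = 104
y1 = 224
c = 'magenta'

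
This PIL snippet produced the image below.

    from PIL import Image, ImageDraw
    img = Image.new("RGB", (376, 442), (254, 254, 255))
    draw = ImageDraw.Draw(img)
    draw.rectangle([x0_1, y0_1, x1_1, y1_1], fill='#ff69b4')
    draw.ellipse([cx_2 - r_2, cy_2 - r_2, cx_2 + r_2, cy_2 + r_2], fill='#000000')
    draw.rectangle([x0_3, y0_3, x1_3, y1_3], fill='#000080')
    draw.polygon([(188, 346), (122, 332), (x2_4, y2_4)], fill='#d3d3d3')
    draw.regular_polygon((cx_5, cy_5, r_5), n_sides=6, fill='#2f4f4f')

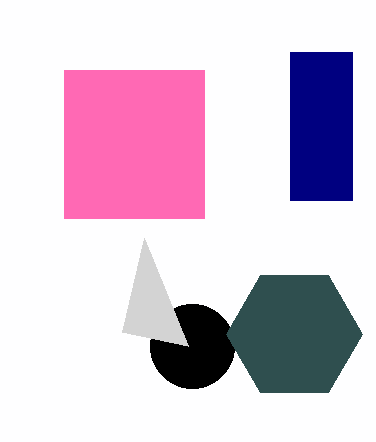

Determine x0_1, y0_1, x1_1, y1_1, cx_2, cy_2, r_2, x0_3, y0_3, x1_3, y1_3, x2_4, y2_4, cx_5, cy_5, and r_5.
x0_1 = 64, y0_1 = 70, x1_1 = 204, y1_1 = 218, cx_2 = 192, cy_2 = 346, r_2 = 42, x0_3 = 290, y0_3 = 52, x1_3 = 352, y1_3 = 200, x2_4 = 144, y2_4 = 238, cx_5 = 294, cy_5 = 334, r_5 = 68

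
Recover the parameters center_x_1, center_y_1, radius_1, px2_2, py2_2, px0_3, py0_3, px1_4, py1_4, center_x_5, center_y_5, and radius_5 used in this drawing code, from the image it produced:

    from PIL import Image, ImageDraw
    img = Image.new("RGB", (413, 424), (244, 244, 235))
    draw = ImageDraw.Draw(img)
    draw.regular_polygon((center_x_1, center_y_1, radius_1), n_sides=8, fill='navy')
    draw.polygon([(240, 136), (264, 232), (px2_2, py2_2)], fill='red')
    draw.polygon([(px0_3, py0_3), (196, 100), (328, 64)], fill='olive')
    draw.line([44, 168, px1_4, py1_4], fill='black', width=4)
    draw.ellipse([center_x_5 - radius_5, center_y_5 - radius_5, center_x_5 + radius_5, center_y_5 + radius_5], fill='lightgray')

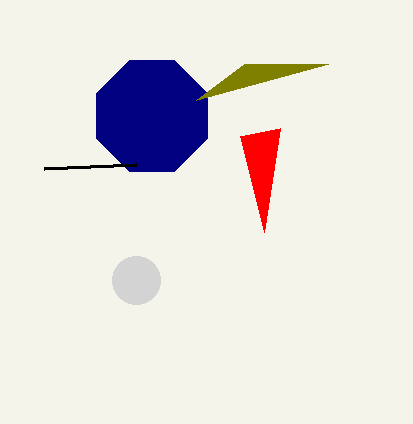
center_x_1 = 152; center_y_1 = 116; radius_1 = 60; px2_2 = 280; py2_2 = 128; px0_3 = 244; py0_3 = 64; px1_4 = 136; py1_4 = 164; center_x_5 = 136; center_y_5 = 280; radius_5 = 24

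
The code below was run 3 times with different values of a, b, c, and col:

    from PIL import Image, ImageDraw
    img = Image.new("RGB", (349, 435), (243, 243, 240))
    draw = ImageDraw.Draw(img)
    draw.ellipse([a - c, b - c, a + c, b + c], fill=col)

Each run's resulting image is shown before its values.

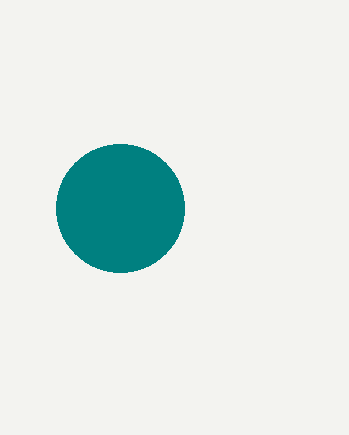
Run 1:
a = 120
b = 208
c = 64
col = 'teal'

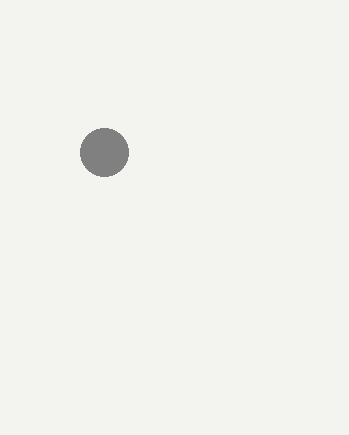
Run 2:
a = 104
b = 152
c = 24
col = 'gray'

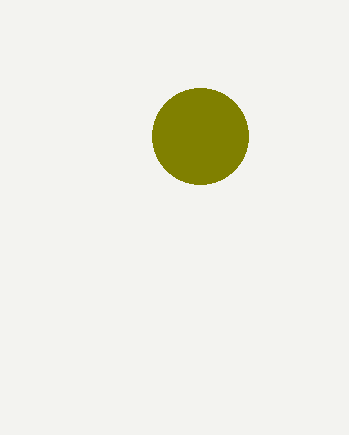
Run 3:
a = 200
b = 136
c = 48
col = 'olive'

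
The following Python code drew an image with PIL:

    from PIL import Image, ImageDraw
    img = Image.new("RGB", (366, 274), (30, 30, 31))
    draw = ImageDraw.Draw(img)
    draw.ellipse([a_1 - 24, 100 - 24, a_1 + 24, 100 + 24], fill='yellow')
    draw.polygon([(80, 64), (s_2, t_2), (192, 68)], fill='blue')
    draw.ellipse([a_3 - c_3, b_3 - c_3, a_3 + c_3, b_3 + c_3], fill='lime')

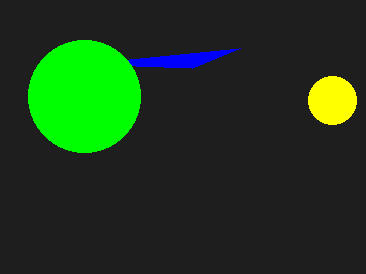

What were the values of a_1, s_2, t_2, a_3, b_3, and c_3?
a_1 = 332; s_2 = 240; t_2 = 48; a_3 = 84; b_3 = 96; c_3 = 56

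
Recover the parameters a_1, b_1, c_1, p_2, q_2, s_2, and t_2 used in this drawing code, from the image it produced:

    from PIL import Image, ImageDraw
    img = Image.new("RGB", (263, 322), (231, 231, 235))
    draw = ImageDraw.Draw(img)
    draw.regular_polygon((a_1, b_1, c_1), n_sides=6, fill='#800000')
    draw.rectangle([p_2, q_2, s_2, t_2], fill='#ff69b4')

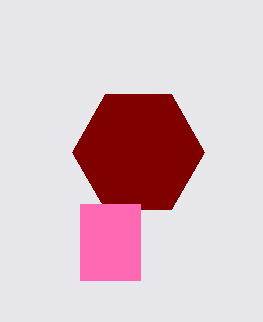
a_1 = 138; b_1 = 152; c_1 = 66; p_2 = 80; q_2 = 204; s_2 = 140; t_2 = 280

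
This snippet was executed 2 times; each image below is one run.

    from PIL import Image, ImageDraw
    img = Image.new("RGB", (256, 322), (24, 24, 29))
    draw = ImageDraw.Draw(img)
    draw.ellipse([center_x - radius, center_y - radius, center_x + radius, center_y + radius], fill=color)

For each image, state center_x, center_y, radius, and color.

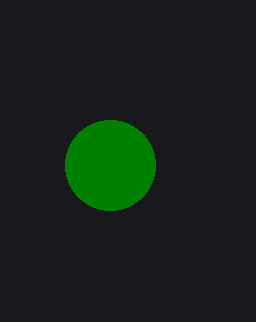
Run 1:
center_x = 110, center_y = 165, radius = 45, color = 'green'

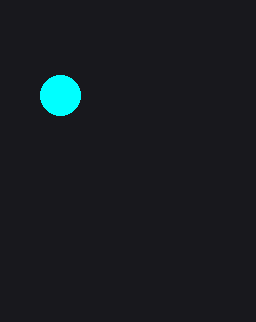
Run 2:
center_x = 60, center_y = 95, radius = 20, color = 'cyan'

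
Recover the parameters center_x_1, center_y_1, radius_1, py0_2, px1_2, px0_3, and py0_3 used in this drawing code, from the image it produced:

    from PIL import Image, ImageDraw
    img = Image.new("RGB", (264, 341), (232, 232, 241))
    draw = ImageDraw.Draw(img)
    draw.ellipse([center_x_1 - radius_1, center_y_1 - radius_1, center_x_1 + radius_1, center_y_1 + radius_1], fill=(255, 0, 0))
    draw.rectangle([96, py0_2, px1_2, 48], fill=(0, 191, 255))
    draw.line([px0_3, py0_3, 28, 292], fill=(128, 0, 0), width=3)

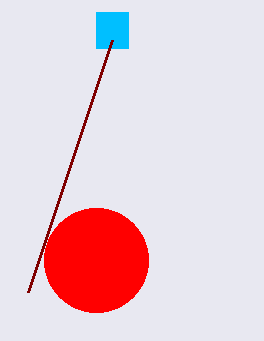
center_x_1 = 96, center_y_1 = 260, radius_1 = 52, py0_2 = 12, px1_2 = 128, px0_3 = 112, py0_3 = 40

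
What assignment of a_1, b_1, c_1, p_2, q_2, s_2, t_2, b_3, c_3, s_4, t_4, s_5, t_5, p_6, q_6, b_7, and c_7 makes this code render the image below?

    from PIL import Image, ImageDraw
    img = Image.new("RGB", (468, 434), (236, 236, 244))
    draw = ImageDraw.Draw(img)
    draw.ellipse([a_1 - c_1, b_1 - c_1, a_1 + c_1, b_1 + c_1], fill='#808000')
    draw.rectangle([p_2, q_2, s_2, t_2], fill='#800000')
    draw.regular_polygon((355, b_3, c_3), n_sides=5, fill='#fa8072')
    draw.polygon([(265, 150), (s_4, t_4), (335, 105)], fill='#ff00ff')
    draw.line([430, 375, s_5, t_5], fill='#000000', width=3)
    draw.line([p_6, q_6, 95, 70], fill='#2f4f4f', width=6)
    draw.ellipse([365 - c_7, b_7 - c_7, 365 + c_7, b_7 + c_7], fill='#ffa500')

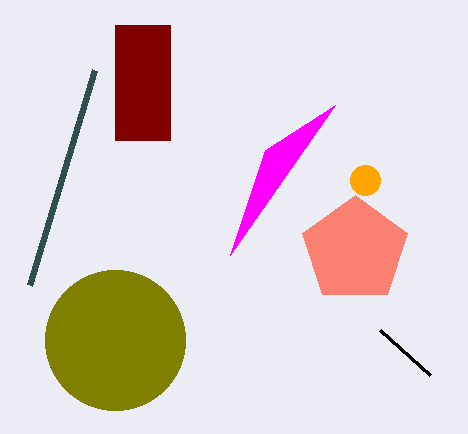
a_1 = 115
b_1 = 340
c_1 = 70
p_2 = 115
q_2 = 25
s_2 = 170
t_2 = 140
b_3 = 250
c_3 = 55
s_4 = 230
t_4 = 255
s_5 = 380
t_5 = 330
p_6 = 30
q_6 = 285
b_7 = 180
c_7 = 15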